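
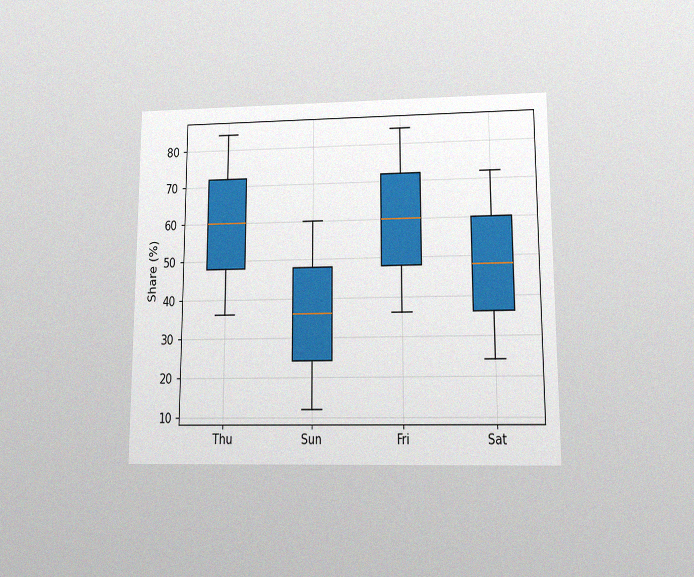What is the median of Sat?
The chart is viewed at a slight angle, with some photo noise. The median line in the Sat box sits at 48%.

48%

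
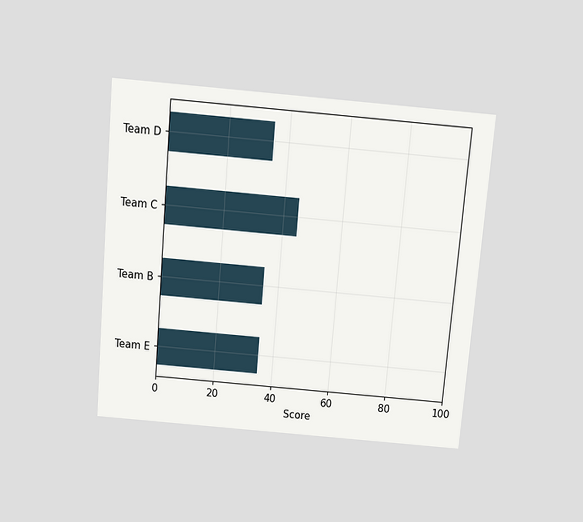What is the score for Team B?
35

The chart is tilted about 5° clockwise and viewed slightly from above. Reading along the chart's x-axis, the Team B bar reaches 35.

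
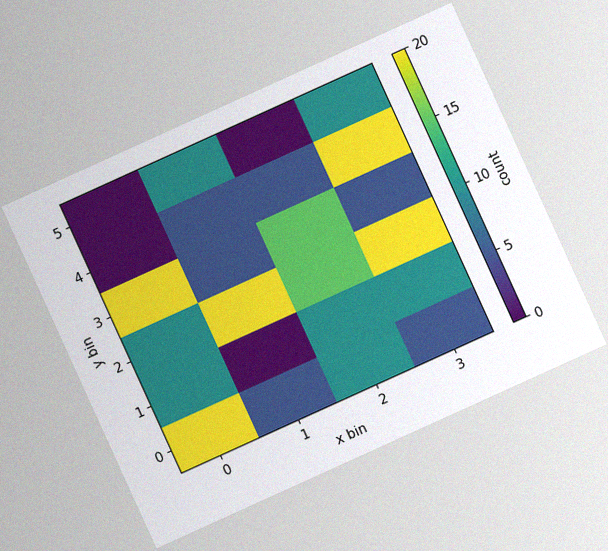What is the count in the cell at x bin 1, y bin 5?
10

The chart is tilted about 24° counter-clockwise, with some photo noise. Matching the cell (1, 5) against the colorbar gives 10.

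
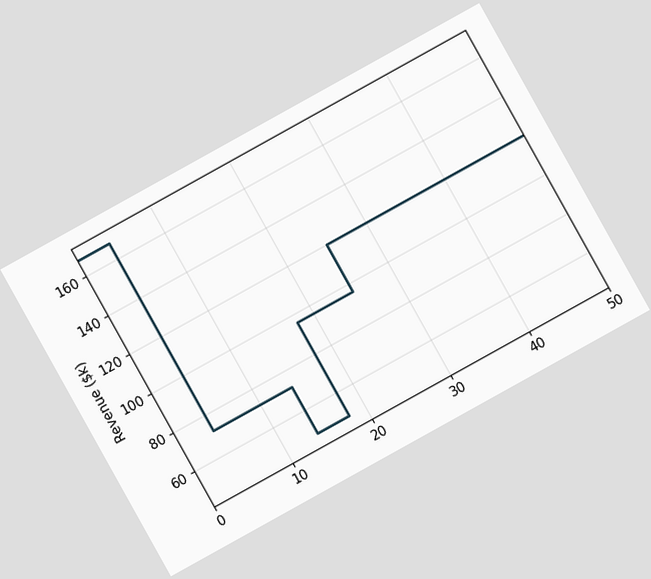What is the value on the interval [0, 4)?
The chart is tilted about 29° counter-clockwise. On [0, 4) the step sits at $168k.

$168k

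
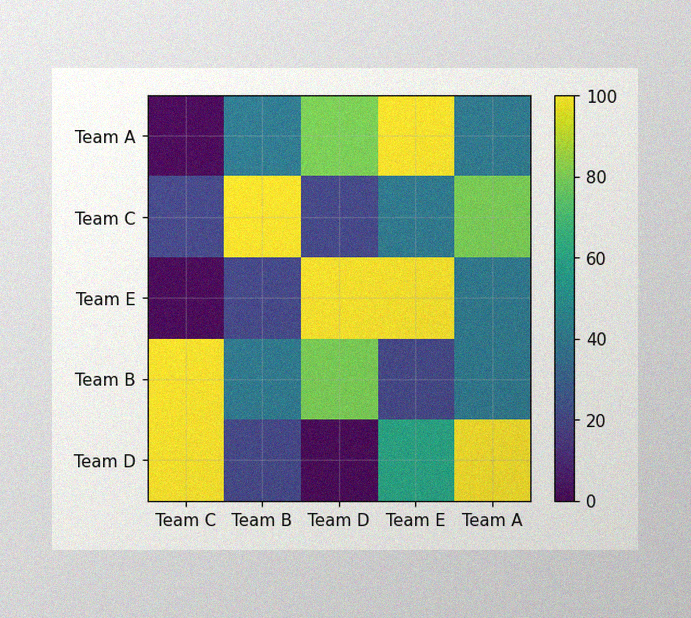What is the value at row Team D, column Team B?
20

The image has some photo noise and uneven lighting. Matching cell (Team D, Team B) against the colorbar gives 20.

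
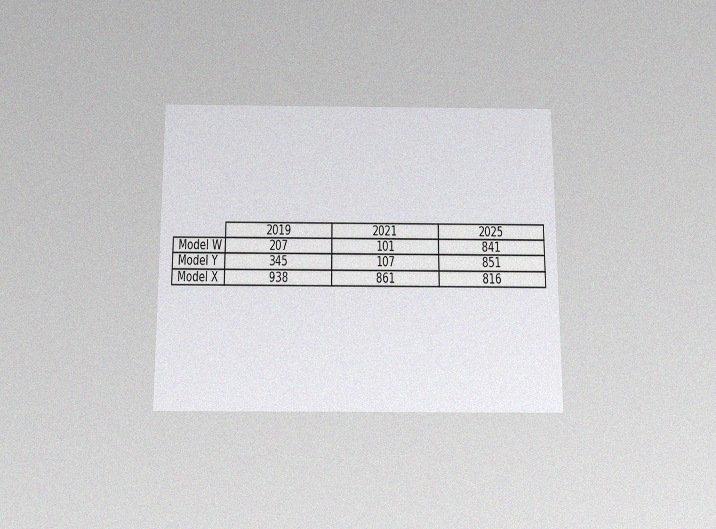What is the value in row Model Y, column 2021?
107

The chart is viewed slightly from below, with some photo noise. The (Model Y, 2021) cell reads 107.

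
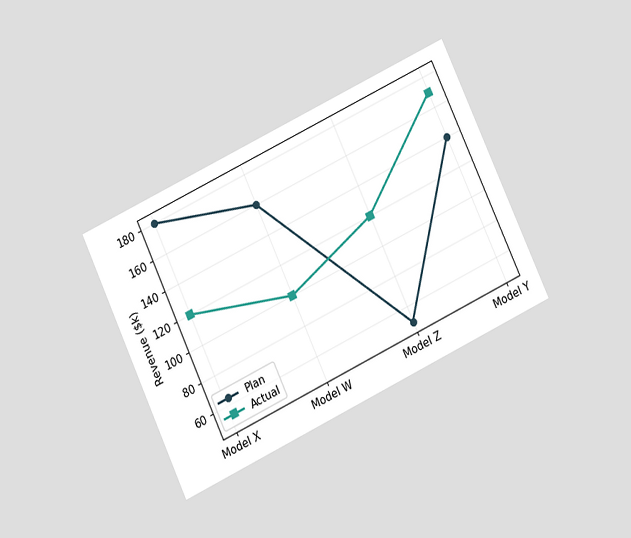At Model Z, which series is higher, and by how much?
The chart is tilted about 25° counter-clockwise and viewed slightly from below. At Model Z, Actual sits above the other line by $70k.

Actual, by $70k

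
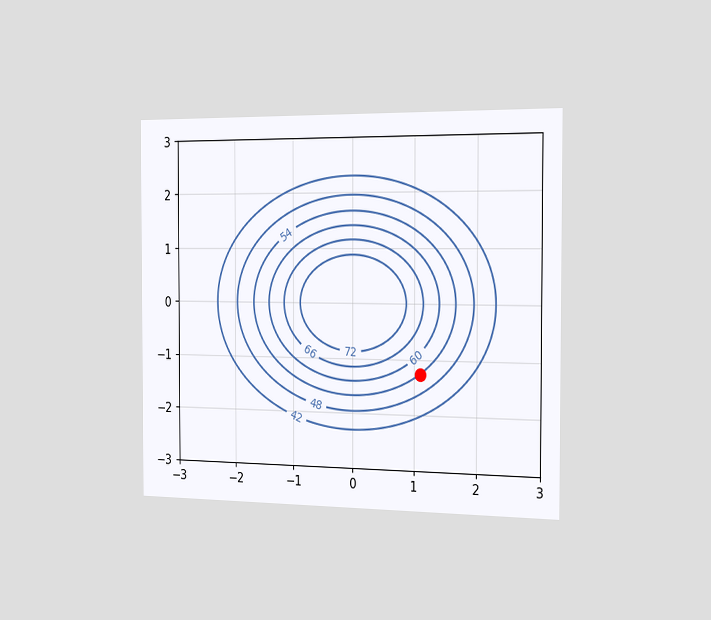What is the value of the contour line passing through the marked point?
The chart is viewed slightly from the right. The marked point sits on the contour labelled 54.

54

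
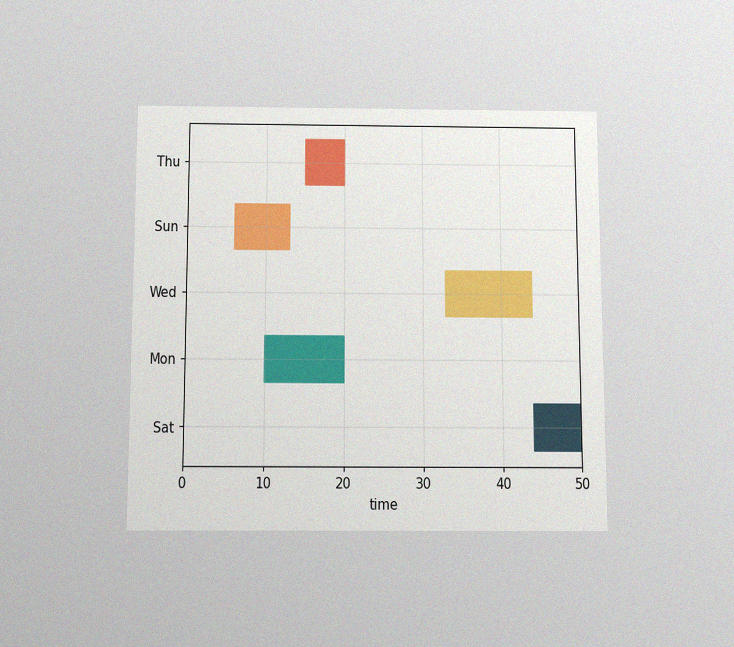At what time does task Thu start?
The chart is viewed slightly from below, with some photo noise. The Thu bar begins at t=15.

15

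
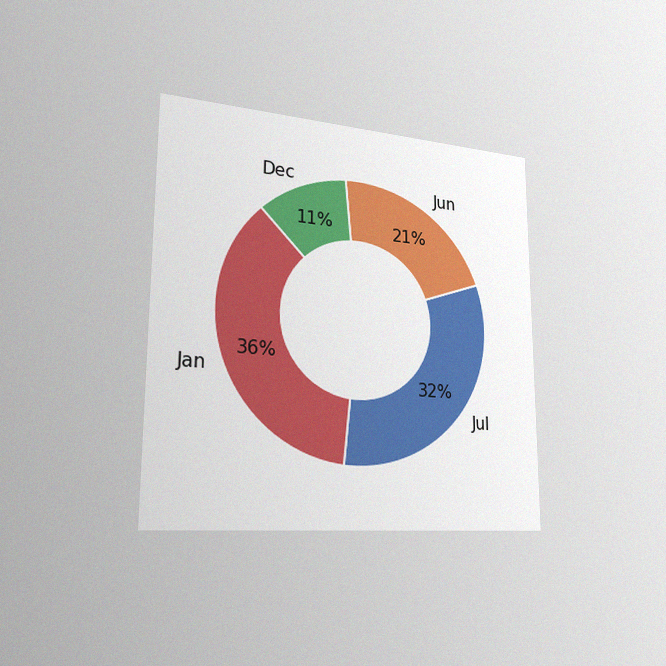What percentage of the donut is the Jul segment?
32%

The chart is viewed slightly from the left, with some photo noise. The Jul segment takes up 32% of the ring.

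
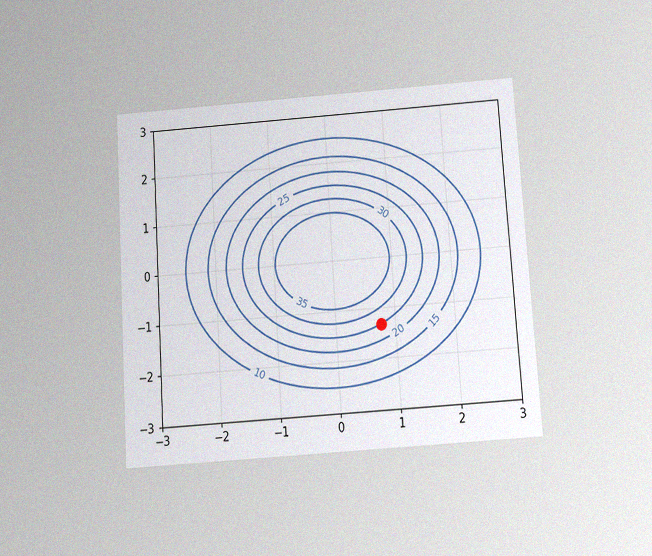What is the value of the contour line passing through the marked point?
25

The chart is tilted about 4° counter-clockwise and viewed slightly from below, with some photo noise. The marked point sits on the contour labelled 25.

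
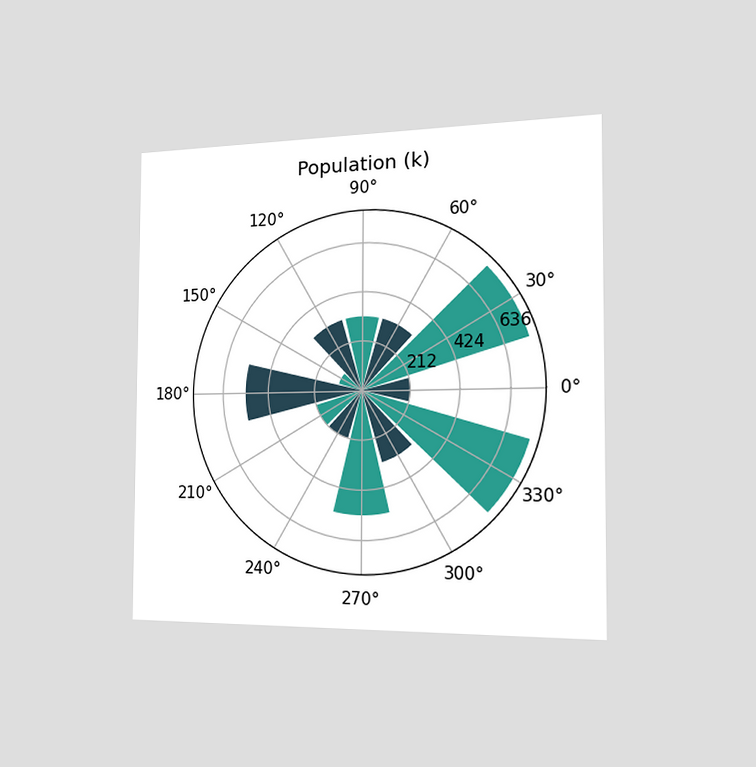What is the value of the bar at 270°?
530k

The chart is viewed slightly from the right. The bar at 270° reaches 530k on the radial axis.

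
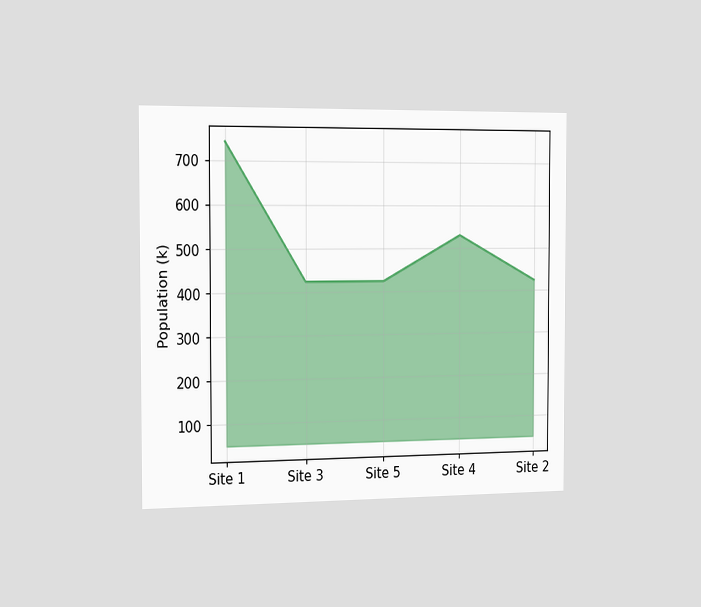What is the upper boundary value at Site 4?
The chart is viewed slightly from the left. At Site 4 the upper boundary is at 530k.

530k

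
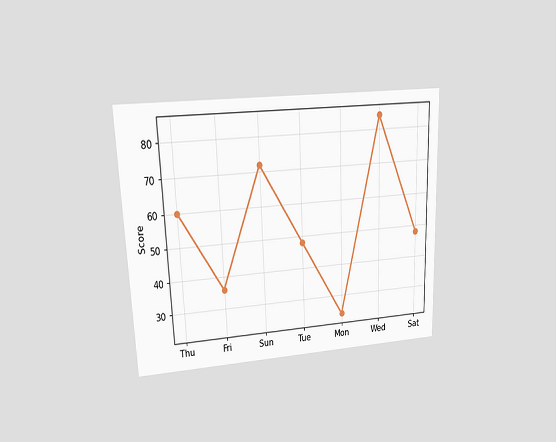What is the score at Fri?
36

The chart is tilted about 2° counter-clockwise and viewed at a slight angle. At Fri, the line is at 36.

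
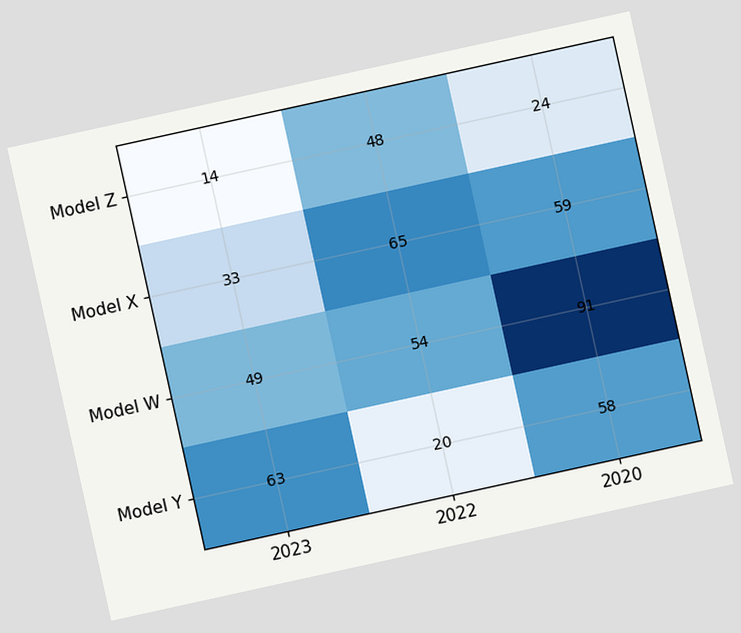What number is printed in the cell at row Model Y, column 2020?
The chart is tilted about 12° counter-clockwise. The (Model Y, 2020) cell reads 58.

58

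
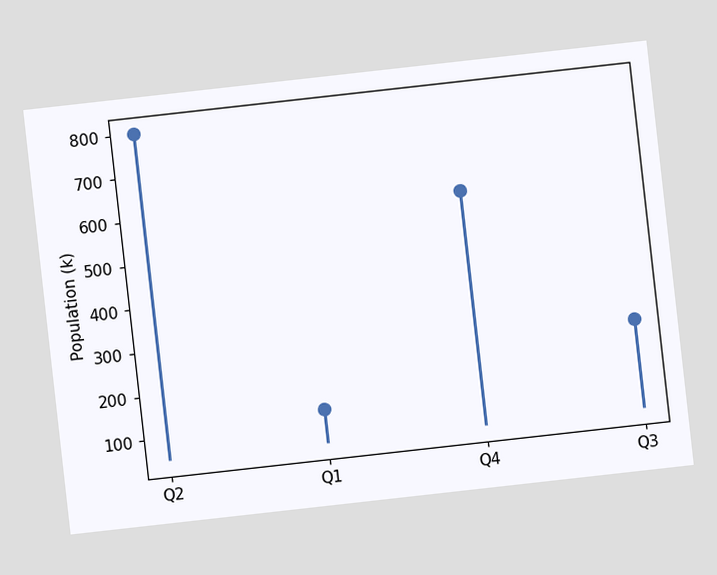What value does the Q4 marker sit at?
The chart is tilted about 6° counter-clockwise. The Q4 marker sits at 588k.

588k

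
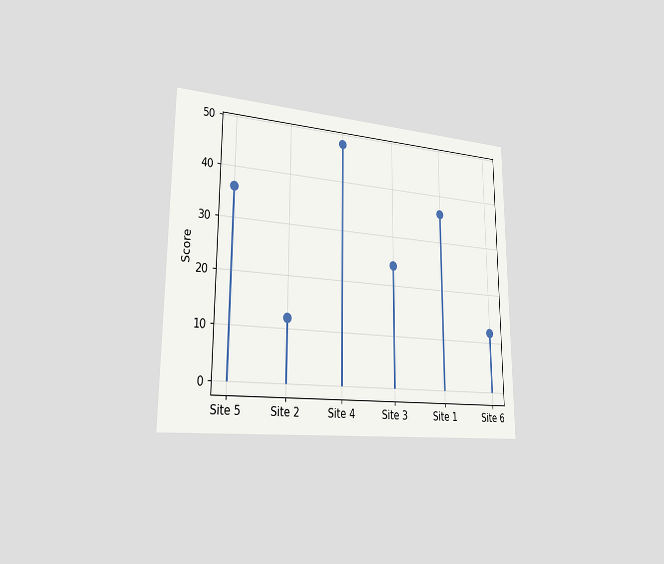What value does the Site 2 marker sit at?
12

The chart is viewed slightly from the left. The Site 2 marker sits at 12.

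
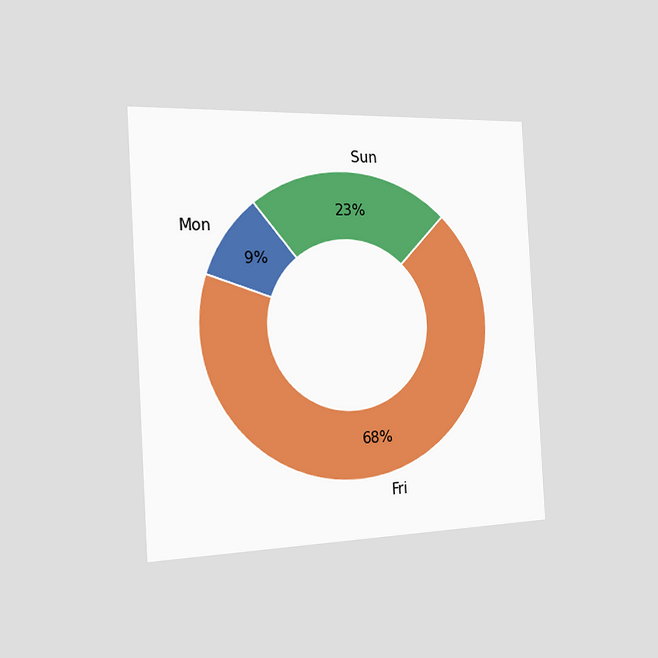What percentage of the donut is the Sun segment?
23%

The chart is tilted about 3° counter-clockwise and viewed slightly from the left. The Sun segment takes up 23% of the ring.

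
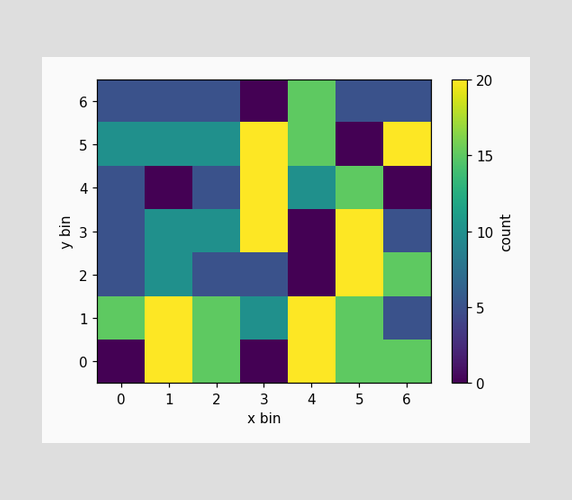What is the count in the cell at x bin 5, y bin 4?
15

Matching the cell (5, 4) against the colorbar gives 15.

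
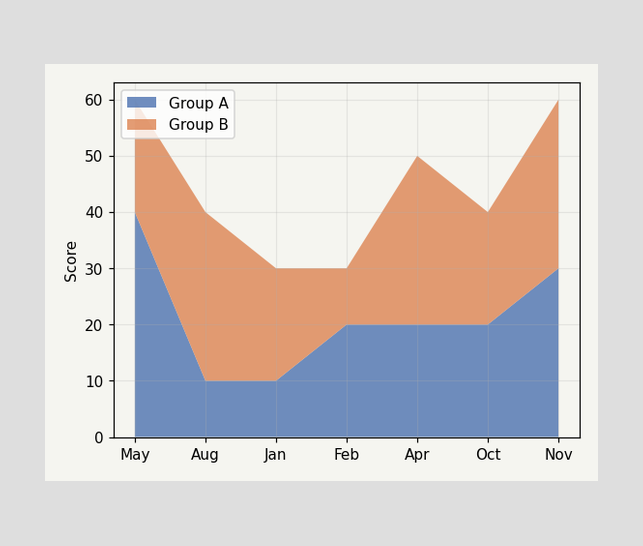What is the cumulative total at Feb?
30

The stacked total at Feb reaches 30.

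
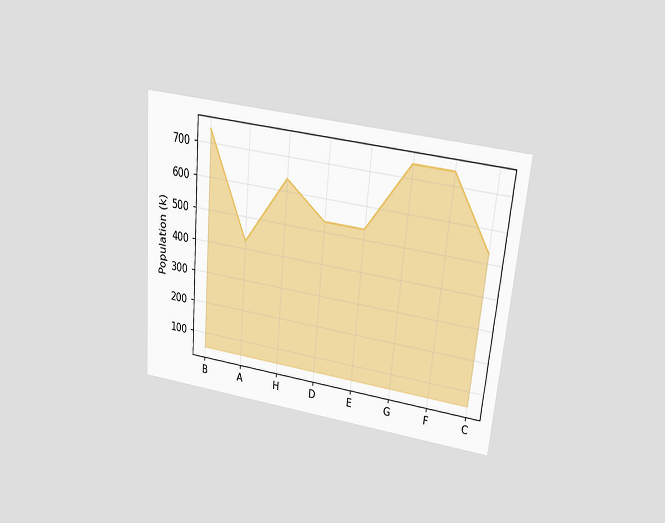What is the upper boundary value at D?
The chart is tilted about 5° clockwise and viewed slightly from above. At D the upper boundary is at 530k.

530k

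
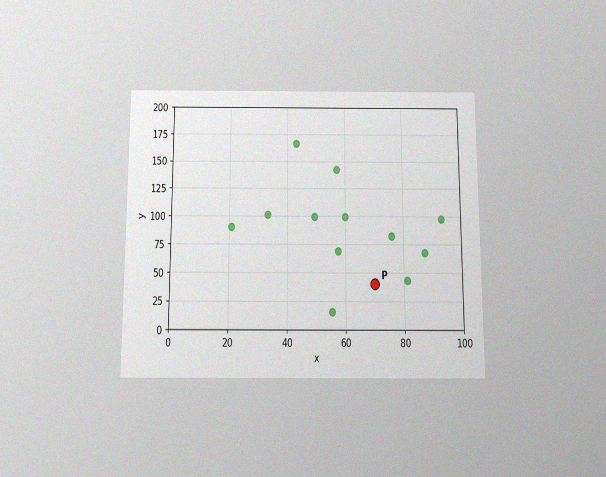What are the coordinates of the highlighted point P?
(70, 40)

The chart is viewed slightly from below, with some photo noise. Following the gridlines from P to each axis, P sits at (70, 40).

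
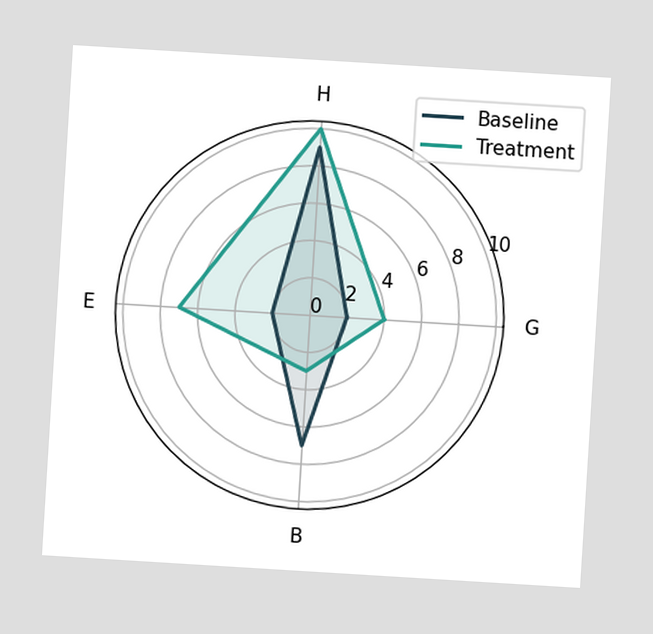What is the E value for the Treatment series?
The chart is tilted about 3° clockwise. On the E axis, Treatment reaches 7.

7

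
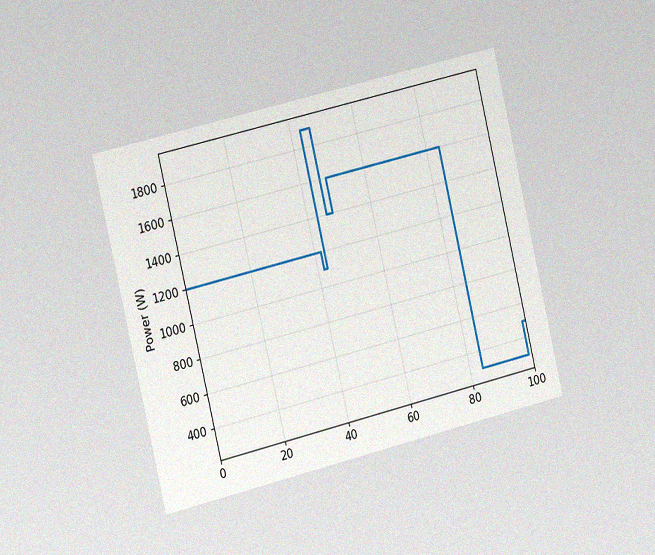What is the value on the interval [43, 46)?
The chart is tilted about 13° counter-clockwise and viewed slightly from the left, with some photo noise. On [43, 46) the step sits at 1900W.

1900W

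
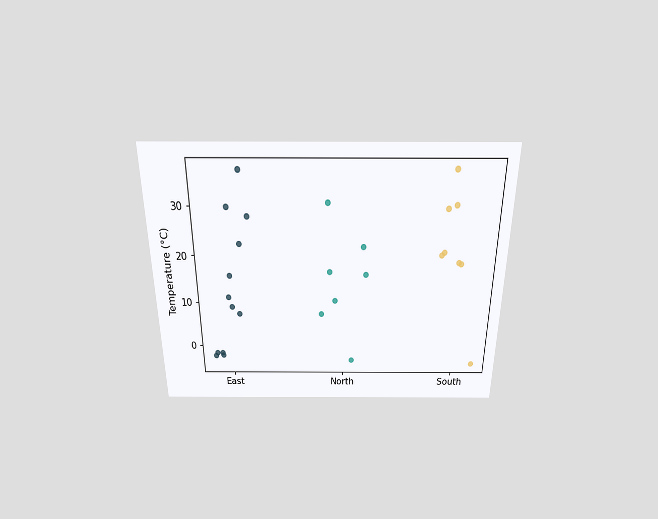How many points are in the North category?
The chart is viewed slightly from above. Counting the markers in the North column gives 7.

7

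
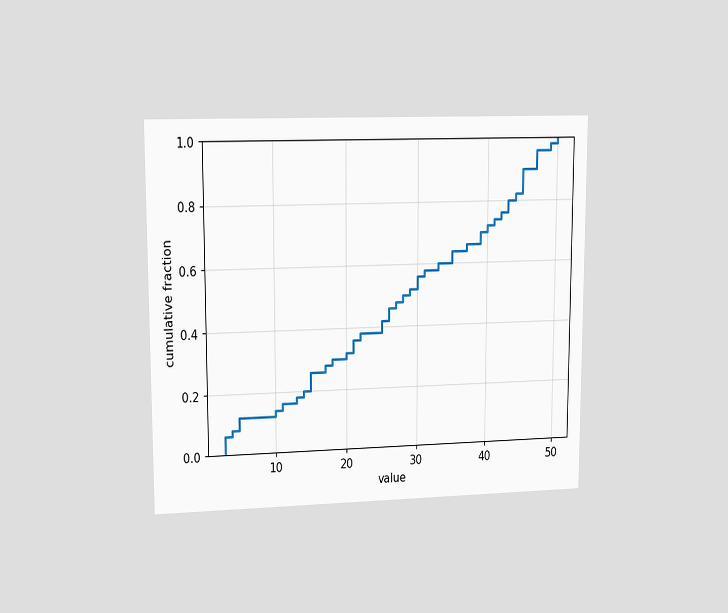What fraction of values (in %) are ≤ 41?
74%

The chart is viewed at a slight angle. At x=41 the ECDF step is at 74%.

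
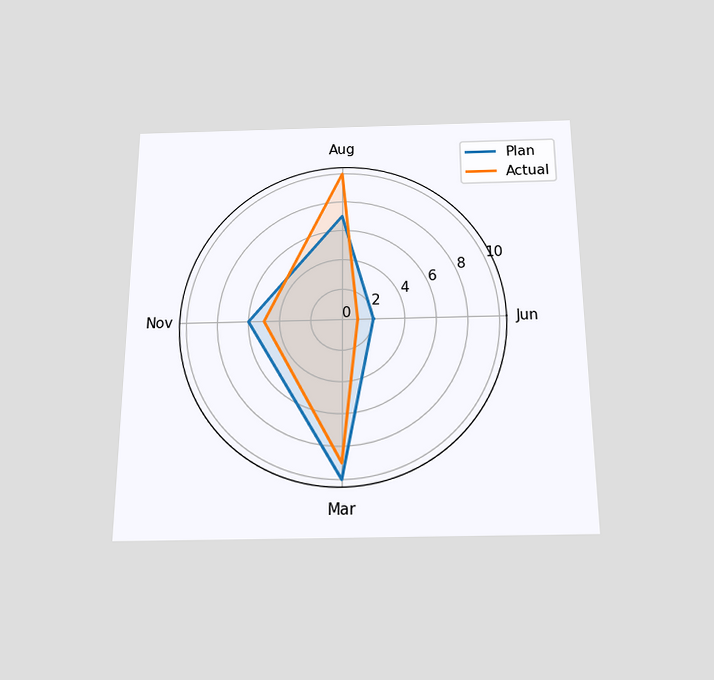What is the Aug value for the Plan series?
The chart is viewed slightly from below. On the Aug axis, Plan reaches 7.

7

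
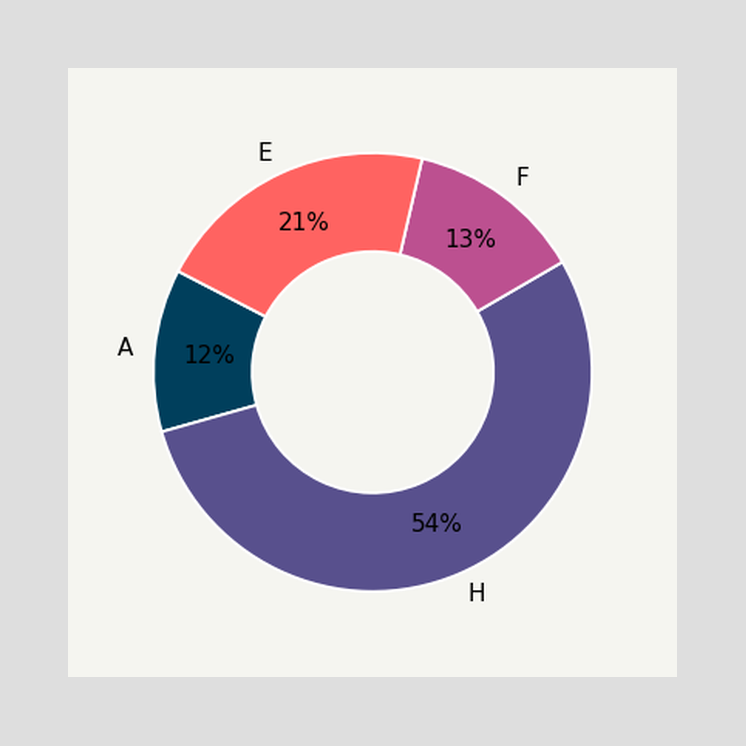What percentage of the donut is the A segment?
12%

The A segment takes up 12% of the ring.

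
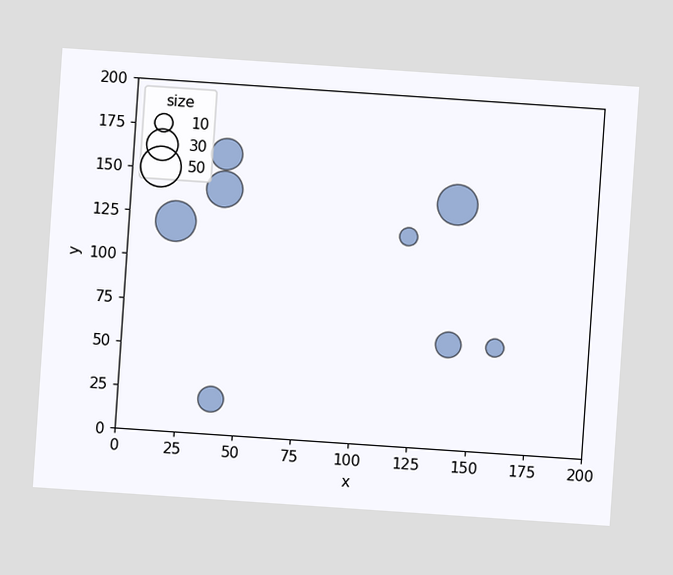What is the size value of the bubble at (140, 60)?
20

The chart is tilted about 4° clockwise. Matching the bubble at (140, 60) against the size legend gives 20.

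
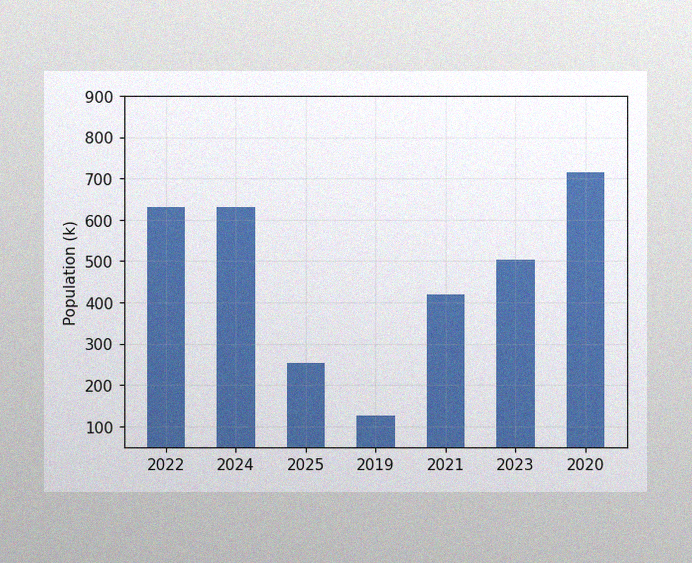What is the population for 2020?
The image has some photo noise and uneven lighting. Reading along the chart's y-axis, the 2020 bar reaches 714k.

714k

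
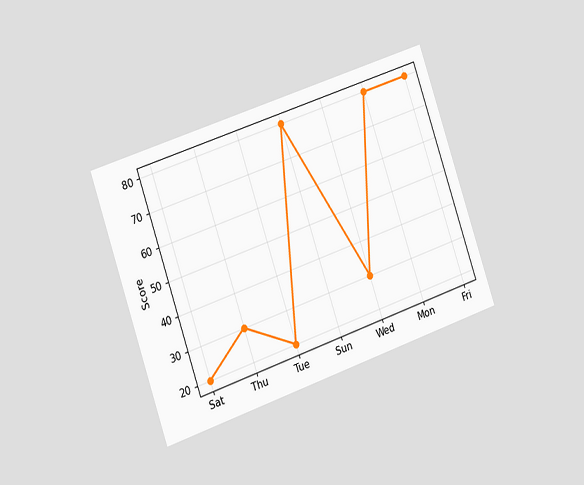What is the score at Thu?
30

The chart is tilted about 19° counter-clockwise and viewed slightly from the left. At Thu, the line is at 30.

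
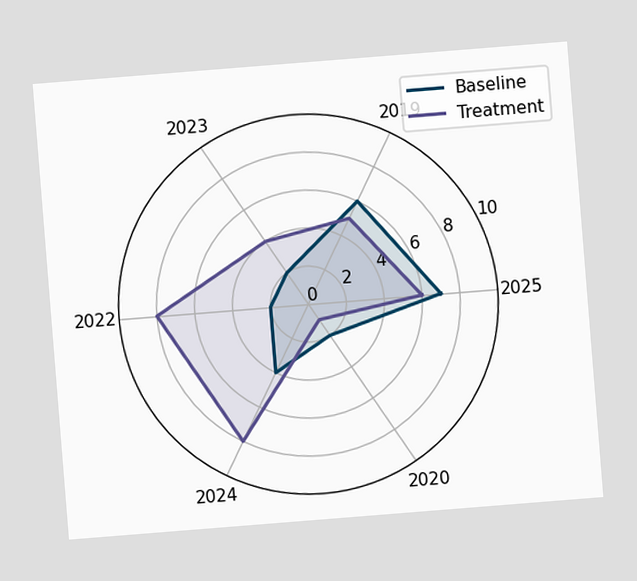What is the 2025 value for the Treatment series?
6

The chart is tilted about 5° counter-clockwise. On the 2025 axis, Treatment reaches 6.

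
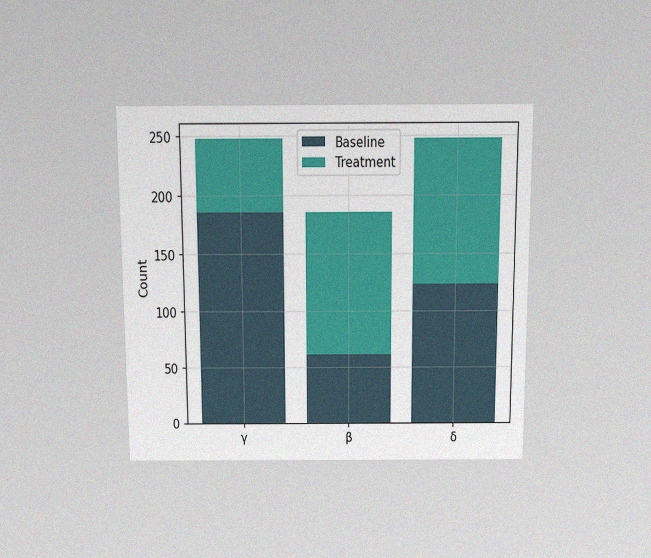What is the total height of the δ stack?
The chart is viewed slightly from above, with some photo noise. The δ stack's top reaches 248 on the y-axis.

248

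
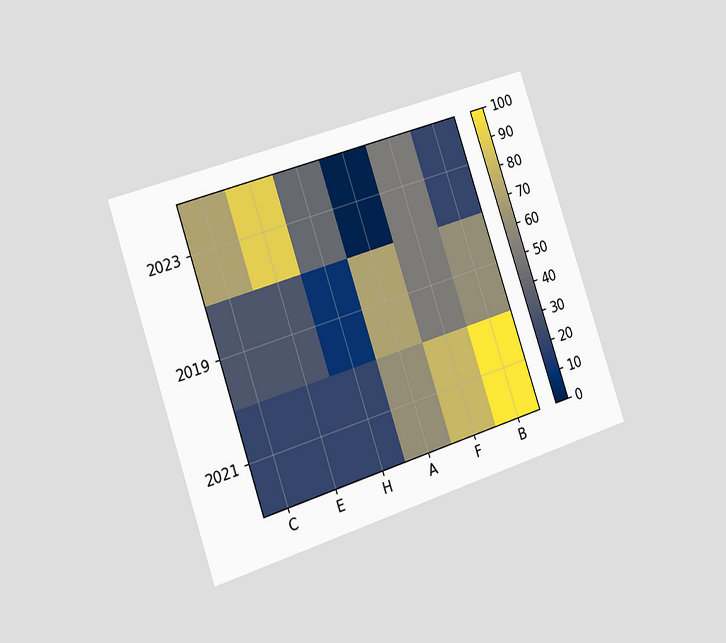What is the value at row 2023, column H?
40

The chart is tilted about 18° counter-clockwise and viewed slightly from the left. Matching cell (2023, H) against the colorbar gives 40.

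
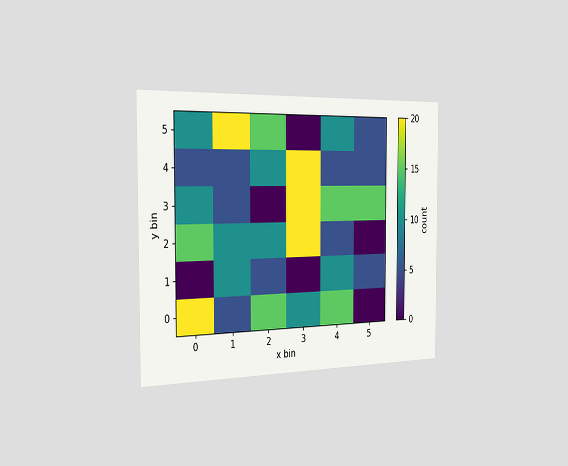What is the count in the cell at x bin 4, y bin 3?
The chart is viewed slightly from the left. Matching the cell (4, 3) against the colorbar gives 15.

15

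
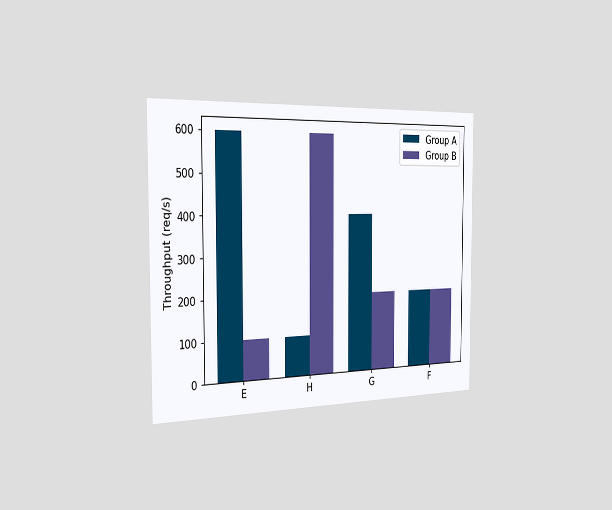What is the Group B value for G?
200req/s

The chart is viewed slightly from the left. The Group B bar at G reaches 200req/s on the y-axis.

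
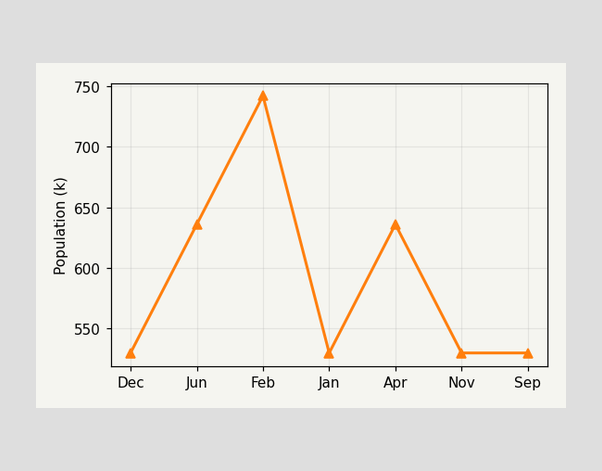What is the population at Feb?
At Feb, the line is at 742k.

742k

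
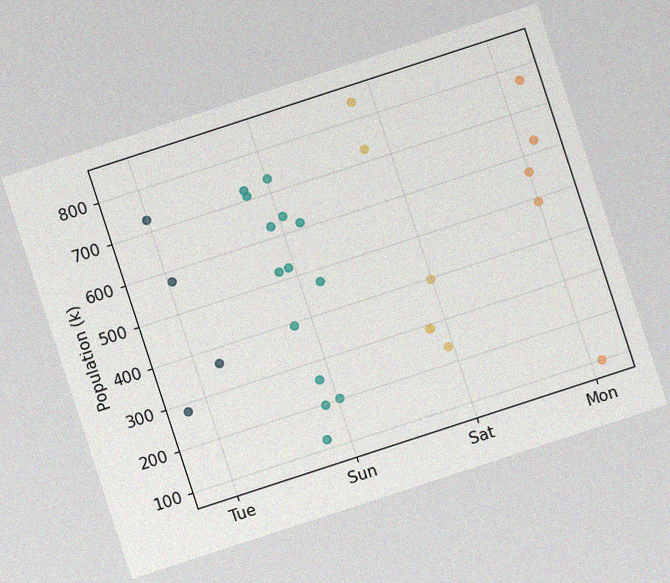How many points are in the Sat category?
6

The chart is tilted about 18° counter-clockwise, with some photo noise. Counting the markers in the Sat column gives 6.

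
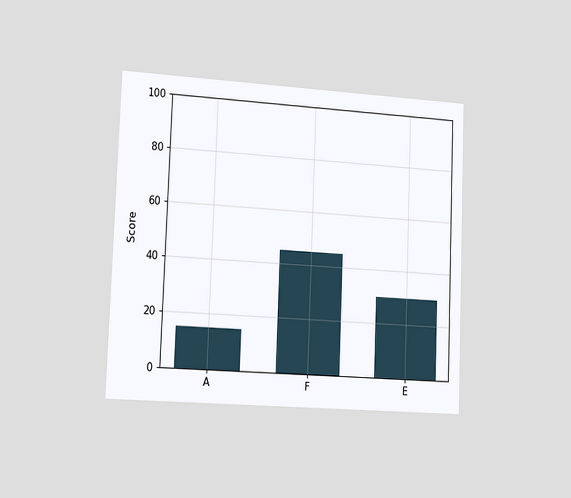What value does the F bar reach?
The chart is tilted about 2° clockwise and viewed slightly from the left. Reading along the chart's y-axis, the F bar reaches 45.

45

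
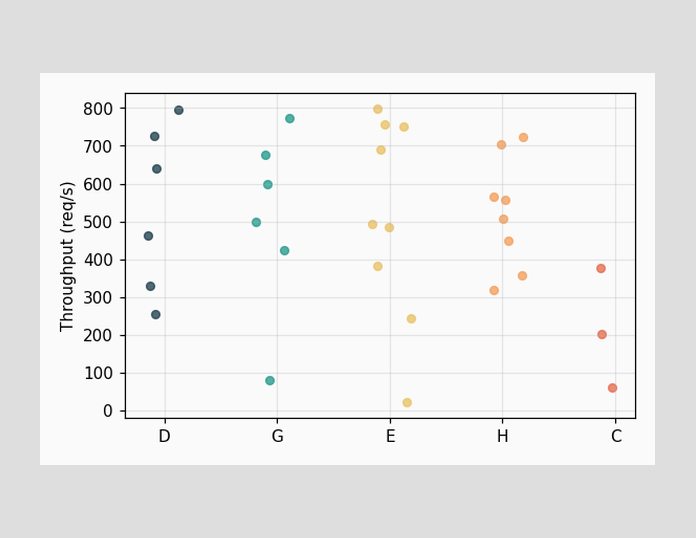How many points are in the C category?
Counting the markers in the C column gives 3.

3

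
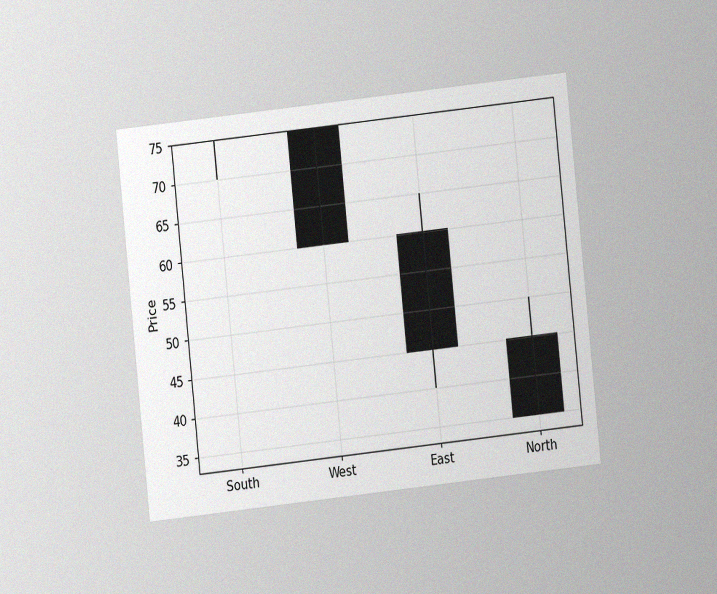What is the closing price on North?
The chart is tilted about 6° counter-clockwise and viewed at a slight angle, with some photo noise. The North candle closes at 35.

35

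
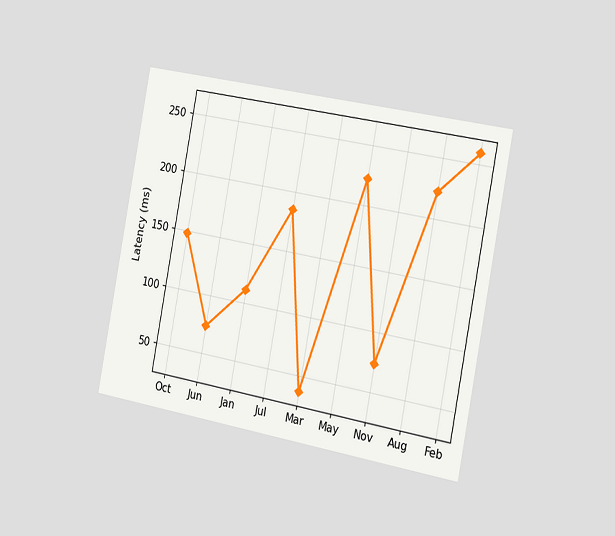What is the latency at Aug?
222ms

The chart is tilted about 11° clockwise and viewed slightly from the right. At Aug, the line is at 222ms.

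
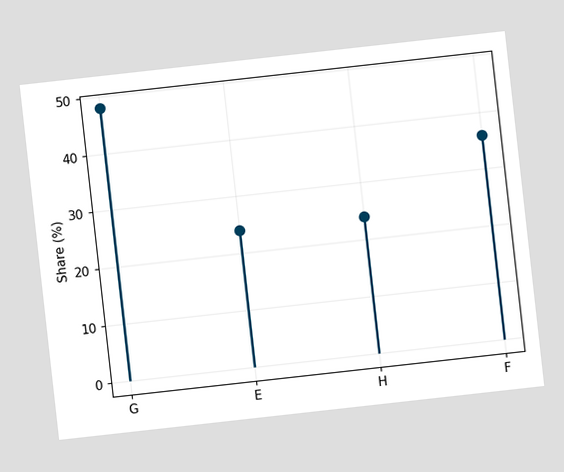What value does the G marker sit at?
The chart is tilted about 6° counter-clockwise. The G marker sits at 48%.

48%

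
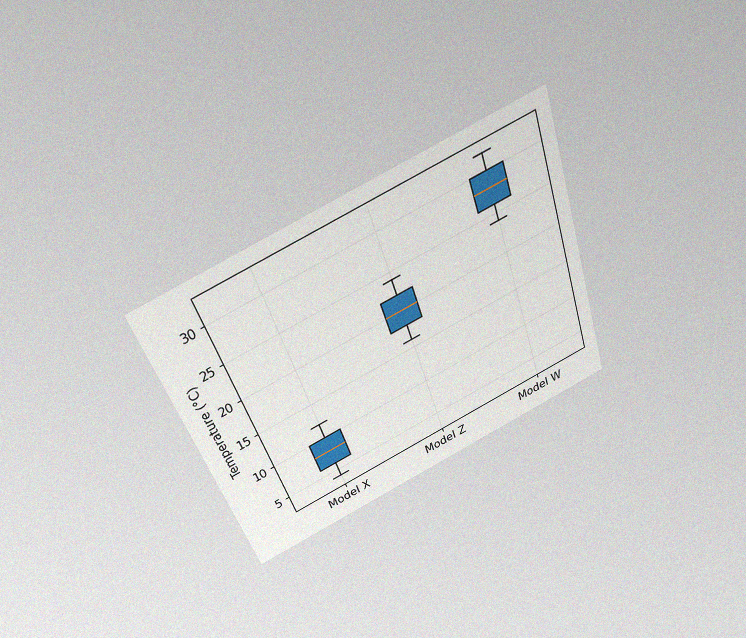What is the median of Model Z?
The chart is tilted about 20° counter-clockwise and viewed slightly from above, with some photo noise. The median line in the Model Z box sits at 20°C.

20°C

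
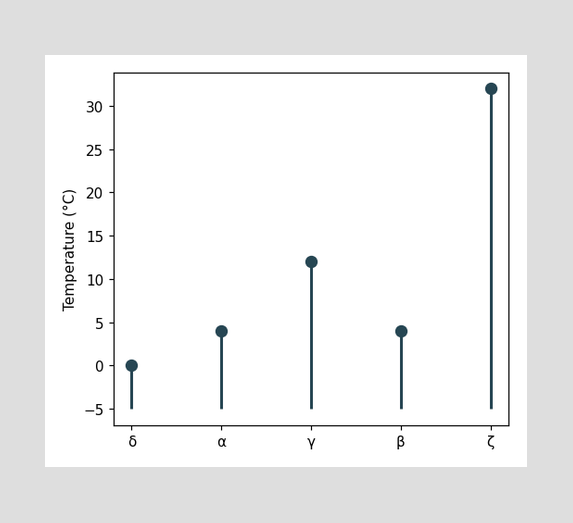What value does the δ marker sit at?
The δ marker sits at 0°C.

0°C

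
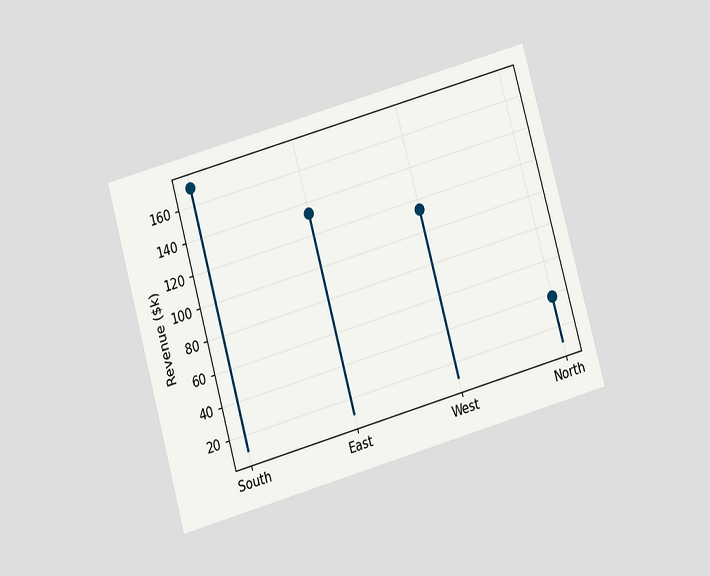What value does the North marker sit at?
$38k

The chart is tilted about 16° counter-clockwise and viewed slightly from below. The North marker sits at $38k.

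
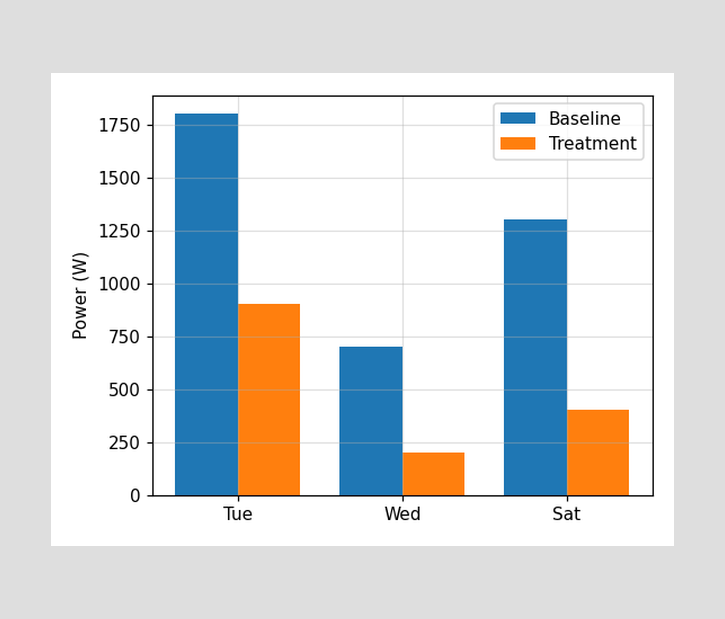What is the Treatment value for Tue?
900W

The Treatment bar at Tue reaches 900W on the y-axis.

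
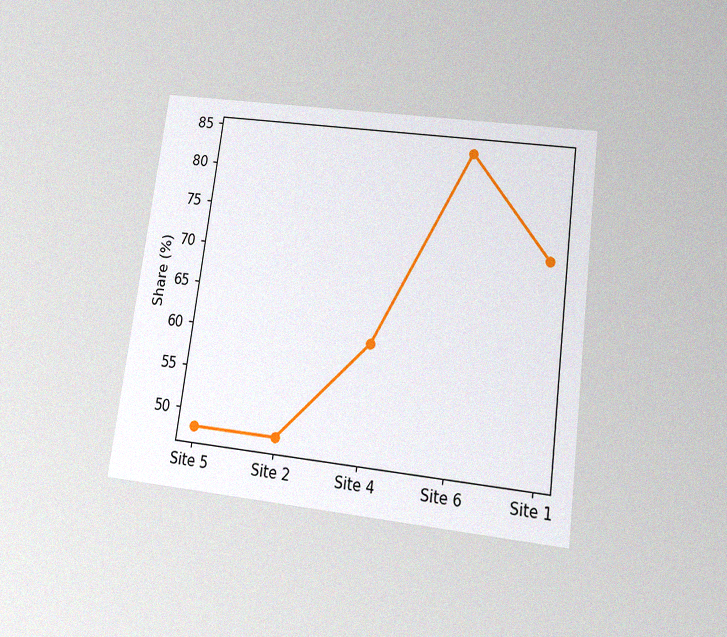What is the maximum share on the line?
The chart is tilted about 8° clockwise and viewed slightly from below, with some photo noise. The highest point is at Site 6, and reading across to the y-axis gives 84%.

84%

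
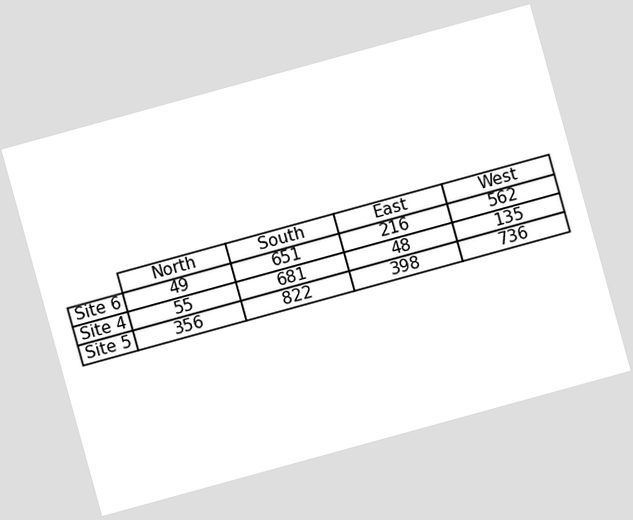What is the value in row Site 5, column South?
822

The chart is tilted about 15° counter-clockwise. The (Site 5, South) cell reads 822.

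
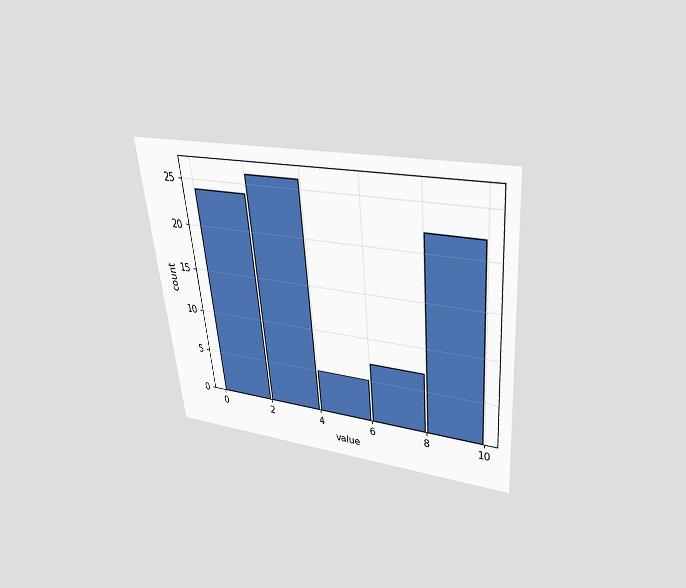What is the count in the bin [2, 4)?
The chart is tilted about 6° counter-clockwise and viewed slightly from above. The [2, 4) bin has height 26.

26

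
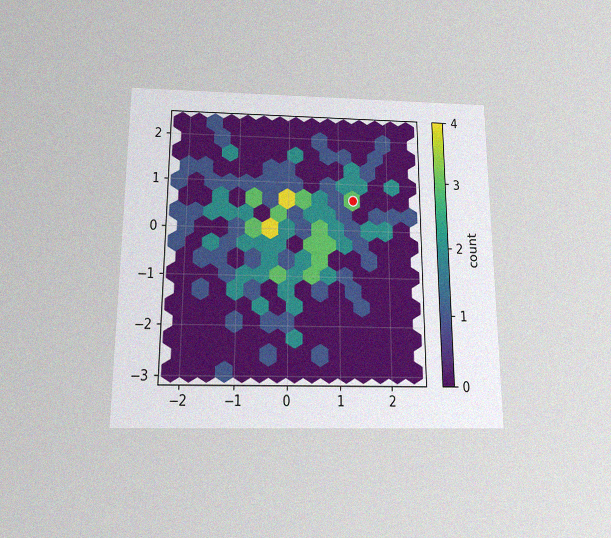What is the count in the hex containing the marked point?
The chart is viewed slightly from below, with some photo noise. The marked hex reads 3 on the colorbar.

3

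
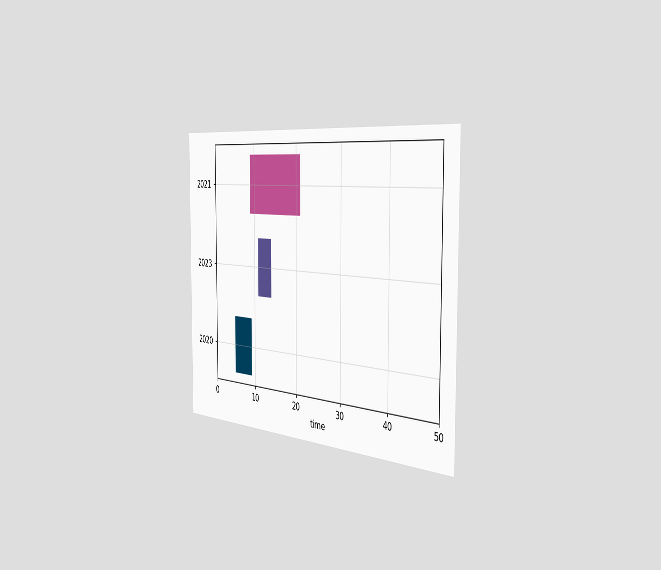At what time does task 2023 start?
The chart is viewed slightly from the right. The 2023 bar begins at t=11.

11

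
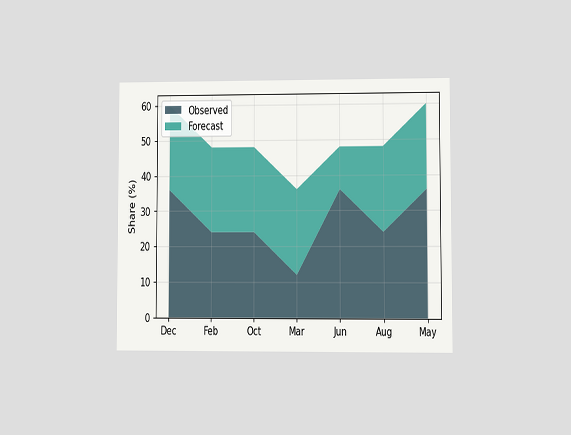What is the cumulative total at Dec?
60%

The chart is viewed at a slight angle. The stacked total at Dec reaches 60%.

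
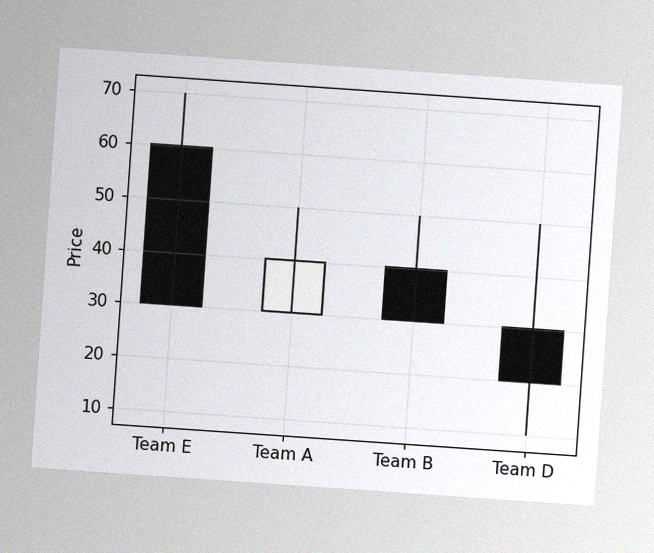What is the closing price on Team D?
20

The chart is tilted about 4° clockwise, with some photo noise. The Team D candle closes at 20.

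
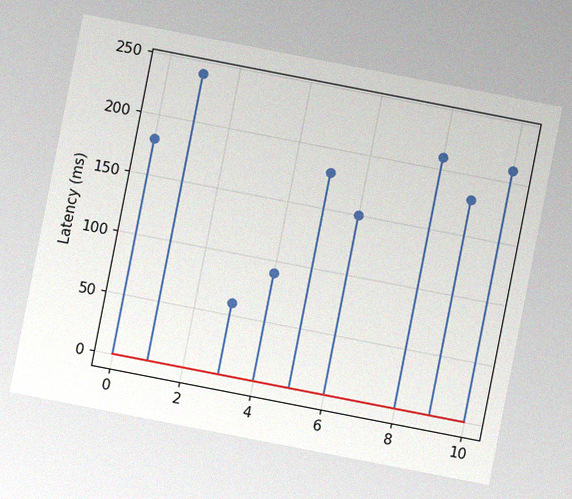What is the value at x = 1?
The chart is tilted about 11° clockwise, with some photo noise. The stem at x=1 reaches 240ms.

240ms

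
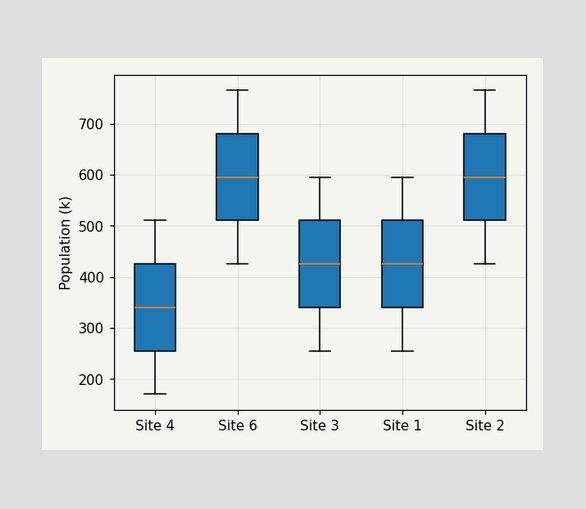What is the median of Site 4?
340k

The median line in the Site 4 box sits at 340k.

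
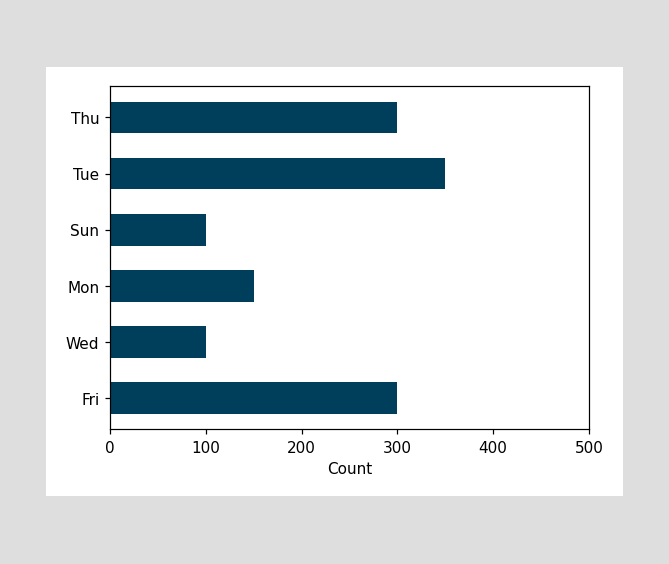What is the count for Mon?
Reading along the chart's x-axis, the Mon bar reaches 150.

150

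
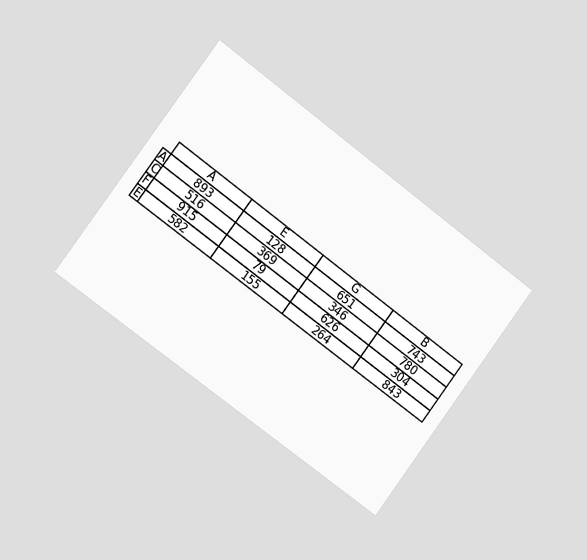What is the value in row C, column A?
The chart is tilted about 37° clockwise and viewed slightly from the left. The (C, A) cell reads 516.

516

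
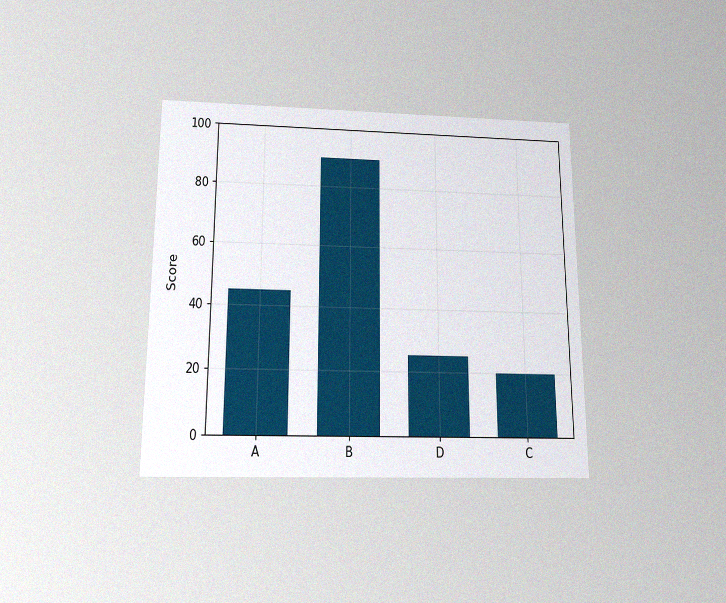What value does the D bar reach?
The chart is viewed slightly from below, with some photo noise. Reading along the chart's y-axis, the D bar reaches 25.

25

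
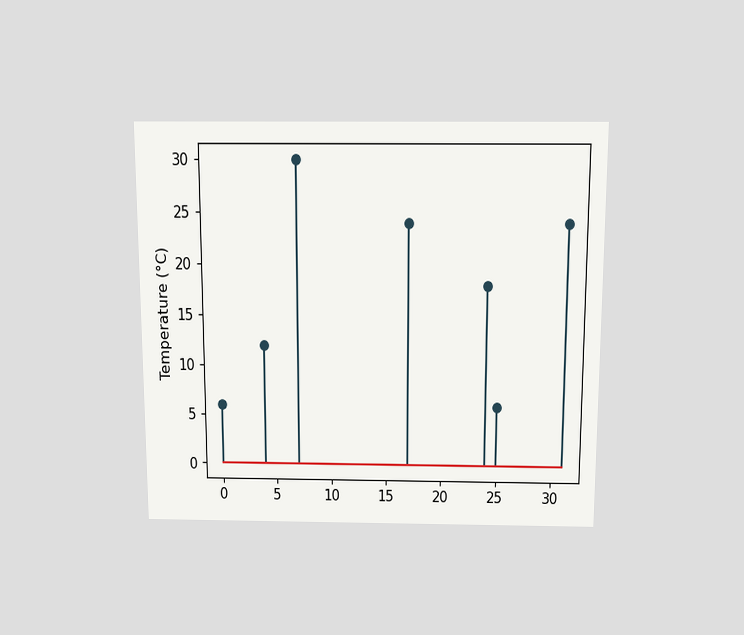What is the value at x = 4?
12°C

The chart is viewed slightly from above. The stem at x=4 reaches 12°C.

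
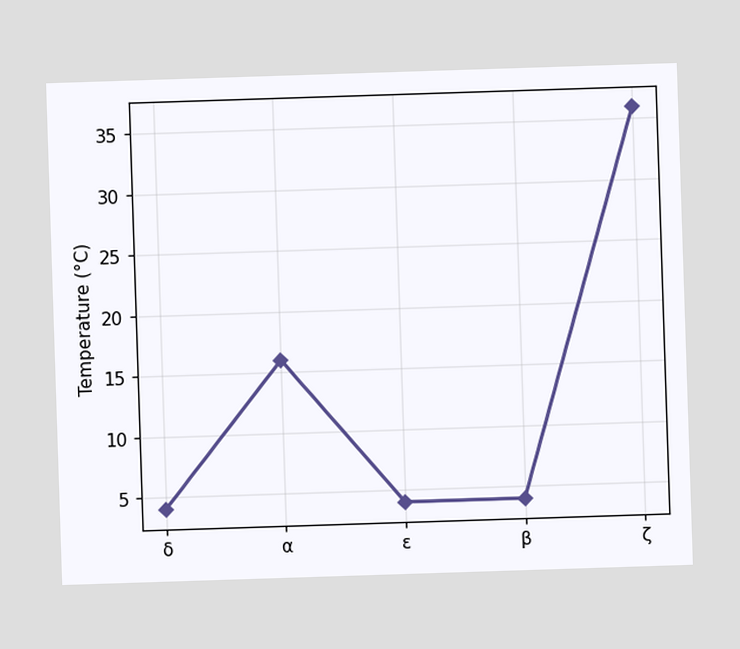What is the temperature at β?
4°C

At β, the line is at 4°C.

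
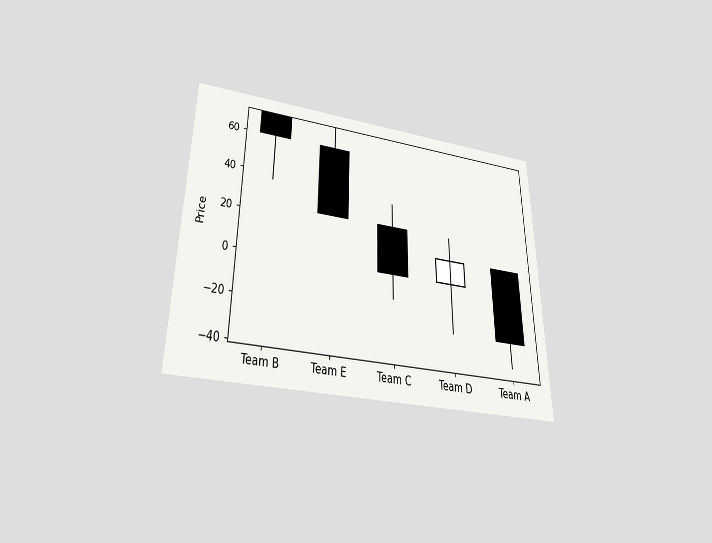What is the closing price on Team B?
60

The chart is viewed slightly from below. The Team B candle closes at 60.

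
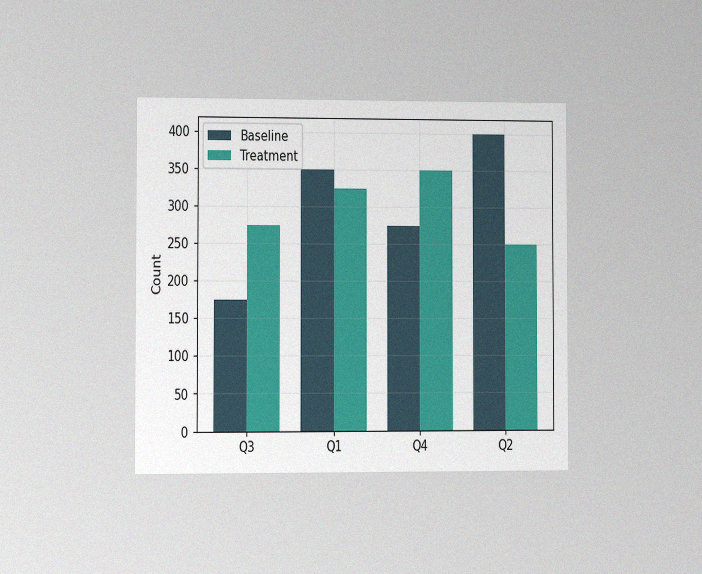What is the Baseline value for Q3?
175

The chart is viewed slightly from the left, with some photo noise. The Baseline bar at Q3 reaches 175 on the y-axis.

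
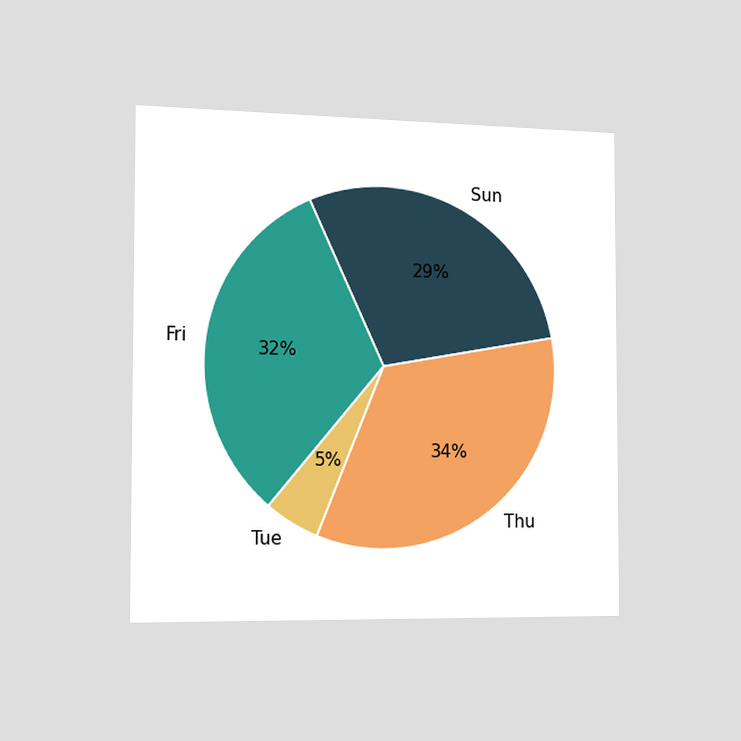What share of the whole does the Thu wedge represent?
The chart is viewed slightly from the left. The Thu slice takes up 34% of the pie.

34%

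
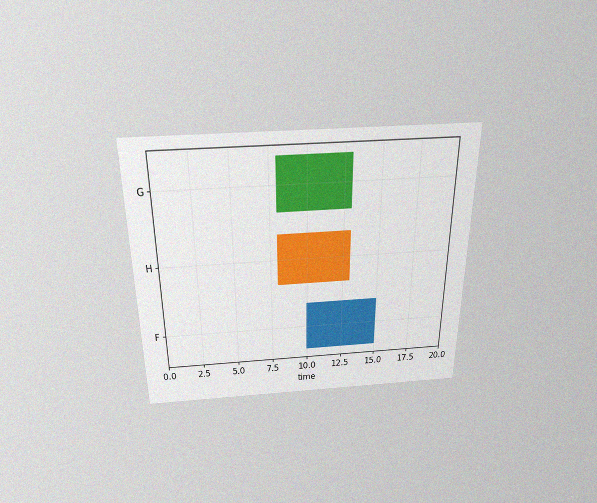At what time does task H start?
The chart is viewed slightly from above, with some photo noise. The H bar begins at t=8.

8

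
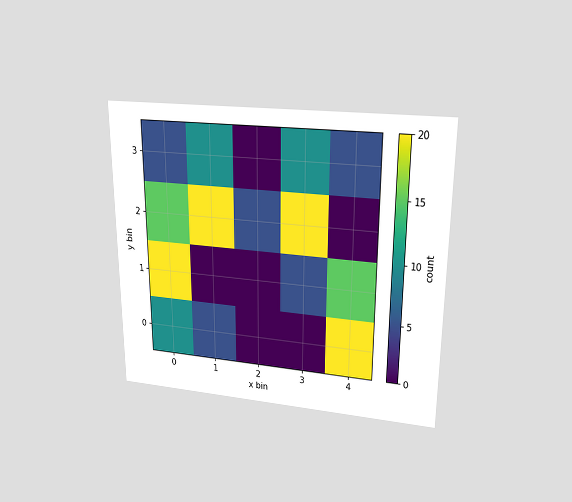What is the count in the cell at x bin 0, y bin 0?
The chart is viewed slightly from above. Matching the cell (0, 0) against the colorbar gives 10.

10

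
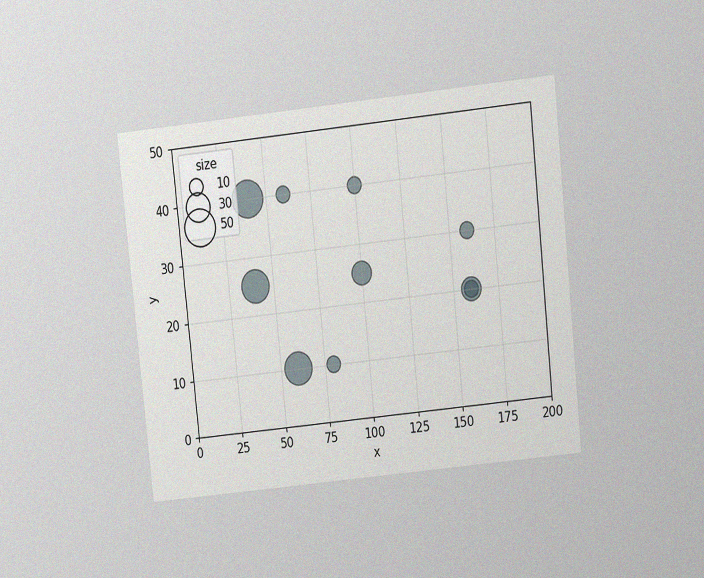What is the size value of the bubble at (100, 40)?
The chart is tilted about 6° counter-clockwise and viewed at a slight angle, with some photo noise. Matching the bubble at (100, 40) against the size legend gives 10.

10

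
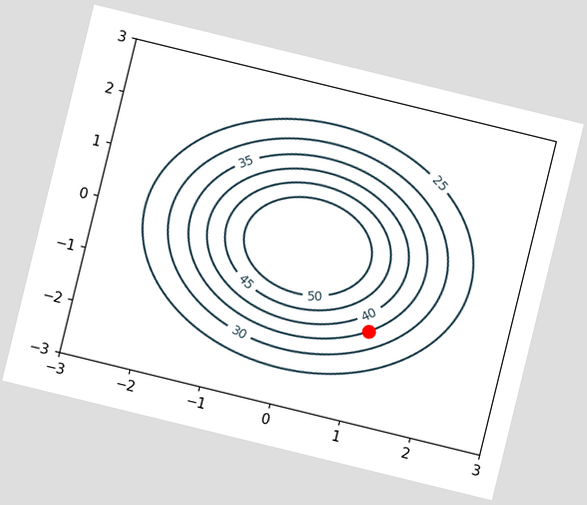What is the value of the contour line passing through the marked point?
The chart is tilted about 14° clockwise. The marked point sits on the contour labelled 35.

35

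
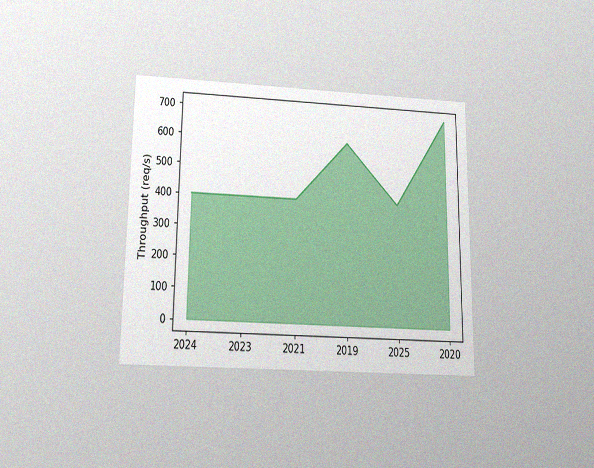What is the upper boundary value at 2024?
400req/s

The chart is viewed slightly from below, with some photo noise. At 2024 the upper boundary is at 400req/s.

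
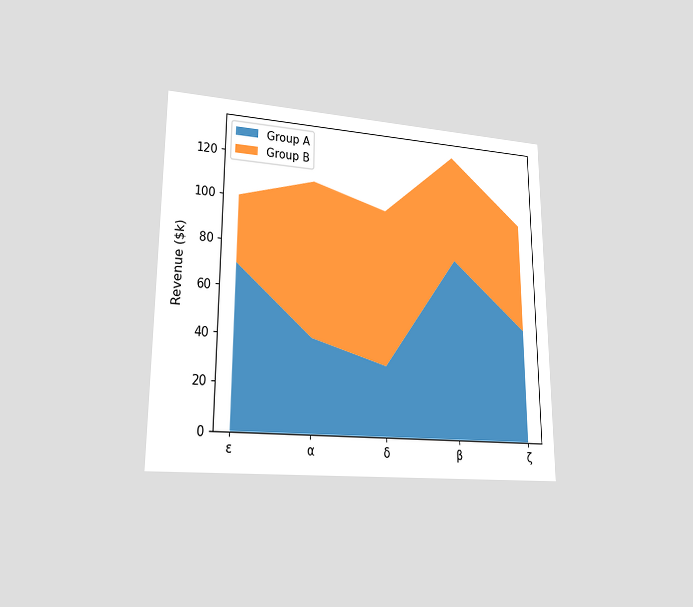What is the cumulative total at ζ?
$100k

The chart is viewed at a slight angle. The stacked total at ζ reaches $100k.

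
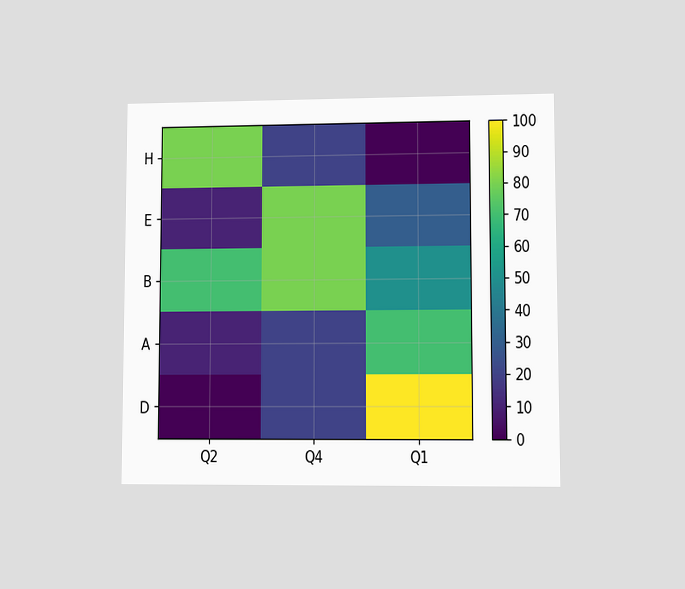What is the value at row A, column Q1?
The chart is viewed at a slight angle. Matching cell (A, Q1) against the colorbar gives 70.

70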